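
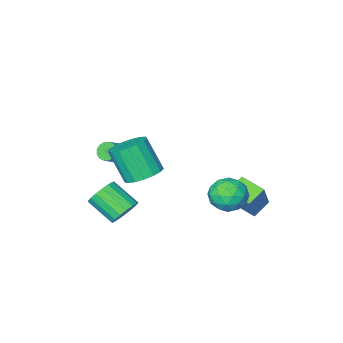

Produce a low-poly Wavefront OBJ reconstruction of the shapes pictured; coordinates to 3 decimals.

v -1.415 3.384 -0.995
v -0.605 3.86 -1.574
v -0.895 1.78 -1.586
v -0.085 2.256 -2.165
v -0.042 2.244 -1.062
v -0.363 3.235 -0.697
v -1.137 2.405 -2.463
v -1.458 3.396 -2.098
v -0.433 3.255 -2.481
v 0.244 3.155 -1.615
v -1.744 2.485 -1.545
v -1.067 2.385 -0.679
v -1.055 3.763 -1.233
v -0.445 1.877 -1.927
v -0.419 1.87 -1.279
v 0.057 2.15 -1.619
v -0.913 3.395 -0.717
v -0.437 3.675 -1.057
v -0.106 2.725 -0.756
v -1.063 1.965 -2.103
v -0.587 2.245 -2.443
v -1.557 3.49 -1.541
v -1.081 3.77 -1.881
v -1.394 2.915 -2.404
v -0.478 3.687 -2.106
v -0.173 2.744 -2.454
v -0.791 2.832 -2.629
v -0.98 3.414 -2.414
v -0.08 3.628 -1.597
v 0.225 2.686 -1.945
v 0.251 2.678 -1.296
v 0.062 3.261 -1.081
v 0.021 3.273 -2.131
v -1.725 2.954 -1.215
v -1.42 2.012 -1.563
v -1.562 2.379 -2.079
v -1.751 2.962 -1.864
v -1.327 2.896 -0.706
v -1.022 1.953 -1.054
v -0.52 2.226 -0.746
v -0.709 2.808 -0.531
v -1.521 2.367 -1.029
v 3.066 1.047 0.283
v 4.034 0.802 -0.041
v 4.383 -0.192 1.752
v 3.414 0.053 2.077
v 4.093 1.243 0.192
v 4.442 0.249 1.985
v 3.917 1.64 0.446
v 4.266 0.645 2.239
v 3.546 1.9 0.663
v 3.895 0.906 2.456
v 3.065 1.965 0.793
v 3.414 0.971 2.586
v 2.584 1.82 0.806
v 2.933 0.826 2.599
v 2.213 1.498 0.699
v 2.562 0.504 2.492
v 2.038 1.072 0.497
v 2.387 0.078 2.291
v 2.098 0.641 0.246
v 2.447 -0.353 2.04
v 2.38 0.303 0.004
v 2.729 -0.692 1.797
v 2.819 0.135 -0.174
v 3.167 -0.859 1.619
v 3.314 0.176 -0.248
v 3.663 -0.818 1.545
v 3.752 0.417 -0.2
v 4.101 -0.577 1.593
v 1.417 -4.083 -1.772
v 1.791 -4.44 -2.096
v 2.857 -4.053 -1.293
v 2.483 -3.697 -0.968
v 1.799 -4.159 -2.242
v 2.865 -3.772 -1.438
v 1.704 -3.859 -2.261
v 2.77 -3.472 -1.457
v 1.533 -3.618 -2.149
v 2.599 -3.231 -1.345
v 1.33 -3.503 -1.936
v 2.396 -3.116 -1.133
v 1.151 -3.542 -1.679
v 2.217 -3.155 -0.876
v 1.043 -3.727 -1.447
v 2.109 -3.34 -0.644
v 1.035 -4.008 -1.302
v 2.101 -3.621 -0.498
v 1.13 -4.308 -1.283
v 2.196 -3.921 -0.479
v 1.301 -4.549 -1.395
v 2.367 -4.162 -0.591
v 1.504 -4.664 -1.607
v 2.57 -4.277 -0.804
v 1.683 -4.625 -1.864
v 2.749 -4.238 -1.061
v 2.993 -1.004 -3.901
v 3.684 -1.126 -4.495
v 4.278 -2.539 -3.514
v 3.587 -2.416 -2.919
v 3.85 -0.848 -4.196
v 4.444 -2.261 -3.215
v 3.82 -0.606 -3.83
v 4.414 -2.019 -2.849
v 3.6 -0.456 -3.479
v 4.194 -1.868 -2.498
v 3.241 -0.43 -3.225
v 3.836 -1.843 -2.244
v 2.825 -0.536 -3.126
v 3.42 -1.949 -2.145
v 2.448 -0.749 -3.204
v 3.042 -2.162 -2.223
v 2.195 -1.021 -3.442
v 2.79 -2.433 -2.461
v 2.125 -1.288 -3.785
v 2.72 -2.701 -2.803
v 2.254 -1.49 -4.154
v 2.849 -2.903 -3.173
v 2.552 -1.581 -4.465
v 3.147 -2.994 -3.484
v 2.951 -1.54 -4.647
v 3.546 -2.952 -3.666
v 3.359 -1.375 -4.658
v 3.954 -2.788 -3.677
v -2.345 0.855 -4.119
v -3.37 0.648 -3.551
v -2.8 2.203 -4.448
v -3.825 1.995 -3.88
v -1.515 1.565 -2.36
v -2.54 1.357 -1.792
v -1.97 2.912 -2.689
v -2.995 2.705 -2.121
f 1 38 17
f 38 12 41
f 17 41 6
f 38 41 17
f 1 17 13
f 17 6 18
f 13 18 2
f 17 18 13
f 1 13 22
f 13 2 23
f 22 23 8
f 13 23 22
f 1 22 34
f 22 8 37
f 34 37 11
f 22 37 34
f 1 34 38
f 34 11 42
f 38 42 12
f 34 42 38
f 2 18 29
f 18 6 32
f 29 32 10
f 18 32 29
f 6 41 19
f 41 12 40
f 19 40 5
f 41 40 19
f 12 42 39
f 42 11 35
f 39 35 3
f 42 35 39
f 11 37 36
f 37 8 24
f 36 24 7
f 37 24 36
f 8 23 28
f 23 2 25
f 28 25 9
f 23 25 28
f 4 30 16
f 30 10 31
f 16 31 5
f 30 31 16
f 4 16 14
f 16 5 15
f 14 15 3
f 16 15 14
f 4 14 21
f 14 3 20
f 21 20 7
f 14 20 21
f 4 21 26
f 21 7 27
f 26 27 9
f 21 27 26
f 4 26 30
f 26 9 33
f 30 33 10
f 26 33 30
f 5 31 19
f 31 10 32
f 19 32 6
f 31 32 19
f 3 15 39
f 15 5 40
f 39 40 12
f 15 40 39
f 7 20 36
f 20 3 35
f 36 35 11
f 20 35 36
f 9 27 28
f 27 7 24
f 28 24 8
f 27 24 28
f 10 33 29
f 33 9 25
f 29 25 2
f 33 25 29
f 44 43 47
f 44 47 45
f 45 47 48
f 45 48 46
f 47 43 49
f 47 49 48
f 48 49 50
f 48 50 46
f 49 43 51
f 49 51 50
f 50 51 52
f 50 52 46
f 51 43 53
f 51 53 52
f 52 53 54
f 52 54 46
f 53 43 55
f 53 55 54
f 54 55 56
f 54 56 46
f 55 43 57
f 55 57 56
f 56 57 58
f 56 58 46
f 57 43 59
f 57 59 58
f 58 59 60
f 58 60 46
f 59 43 61
f 59 61 60
f 60 61 62
f 60 62 46
f 61 43 63
f 61 63 62
f 62 63 64
f 62 64 46
f 63 43 65
f 63 65 64
f 64 65 66
f 64 66 46
f 65 43 67
f 65 67 66
f 66 67 68
f 66 68 46
f 67 43 69
f 67 69 68
f 68 69 70
f 68 70 46
f 69 43 44
f 69 44 70
f 70 44 45
f 70 45 46
f 72 71 75
f 72 75 73
f 73 75 76
f 73 76 74
f 75 71 77
f 75 77 76
f 76 77 78
f 76 78 74
f 77 71 79
f 77 79 78
f 78 79 80
f 78 80 74
f 79 71 81
f 79 81 80
f 80 81 82
f 80 82 74
f 81 71 83
f 81 83 82
f 82 83 84
f 82 84 74
f 83 71 85
f 83 85 84
f 84 85 86
f 84 86 74
f 85 71 87
f 85 87 86
f 86 87 88
f 86 88 74
f 87 71 89
f 87 89 88
f 88 89 90
f 88 90 74
f 89 71 91
f 89 91 90
f 90 91 92
f 90 92 74
f 91 71 93
f 91 93 92
f 92 93 94
f 92 94 74
f 93 71 95
f 93 95 94
f 94 95 96
f 94 96 74
f 95 71 72
f 95 72 96
f 96 72 73
f 96 73 74
f 98 97 101
f 98 101 99
f 99 101 102
f 99 102 100
f 101 97 103
f 101 103 102
f 102 103 104
f 102 104 100
f 103 97 105
f 103 105 104
f 104 105 106
f 104 106 100
f 105 97 107
f 105 107 106
f 106 107 108
f 106 108 100
f 107 97 109
f 107 109 108
f 108 109 110
f 108 110 100
f 109 97 111
f 109 111 110
f 110 111 112
f 110 112 100
f 111 97 113
f 111 113 112
f 112 113 114
f 112 114 100
f 113 97 115
f 113 115 114
f 114 115 116
f 114 116 100
f 115 97 117
f 115 117 116
f 116 117 118
f 116 118 100
f 117 97 119
f 117 119 118
f 118 119 120
f 118 120 100
f 119 97 121
f 119 121 120
f 120 121 122
f 120 122 100
f 121 97 123
f 121 123 122
f 122 123 124
f 122 124 100
f 123 97 98
f 123 98 124
f 124 98 99
f 124 99 100
f 126 128 125
f 129 126 125
f 125 128 127
f 127 129 125
f 126 132 128
f 130 126 129
f 130 132 126
f 128 132 127
f 131 129 127
f 127 132 131
f 131 130 129
f 132 130 131



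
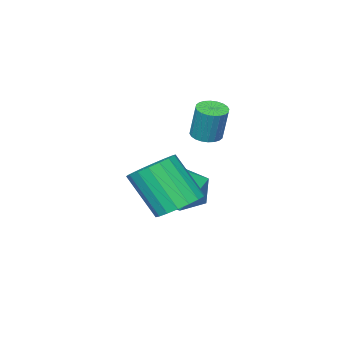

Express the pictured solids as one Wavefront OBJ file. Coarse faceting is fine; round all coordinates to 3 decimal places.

v 1.118 1.484 1.112
v 1.424 0.971 1.235
v 1.508 1.363 2.67
v 1.202 1.876 2.548
v 1.603 1.12 1.184
v 1.686 1.512 2.619
v 1.707 1.325 1.122
v 1.791 1.717 2.557
v 1.722 1.554 1.058
v 1.805 1.946 2.493
v 1.645 1.772 1.003
v 1.728 2.164 2.438
v 1.487 1.946 0.965
v 1.571 2.338 2.4
v 1.274 2.051 0.949
v 1.358 2.443 2.384
v 1.037 2.068 0.958
v 1.12 2.46 2.393
v 0.812 1.997 0.99
v 0.896 2.389 2.425
v 0.634 1.848 1.041
v 0.717 2.24 2.476
v 0.529 1.643 1.103
v 0.613 2.035 2.538
v 0.515 1.414 1.167
v 0.598 1.806 2.602
v 0.592 1.196 1.222
v 0.675 1.588 2.657
v 0.749 1.022 1.26
v 0.833 1.414 2.695
v 0.962 0.917 1.276
v 1.046 1.309 2.711
v 1.2 0.9 1.267
v 1.283 1.292 2.702
v 0.412 0.771 -2.841
v 1.567 0.561 -2.934
v 0.273 -0.581 -1.506
v 1.428 -0.791 -1.599
v 1.05 0.222 -1.132
v 1.135 1.057 -1.958
v 0.705 -1.077 -2.482
v 0.79 -0.242 -3.308
v 1.748 -0.582 -2.712
v 1.961 0.221 -1.878
v -0.121 -0.241 -2.562
v 0.092 0.562 -1.728
v 3.357 2.516 -1.462
v 4.187 2.14 -1.874
v 4.512 0.968 -0.15
v 3.683 1.344 0.262
v 4.338 2.499 -1.659
v 4.663 1.326 0.065
v 4.294 2.861 -1.404
v 4.619 1.689 0.32
v 4.065 3.155 -1.161
v 4.39 1.983 0.563
v 3.696 3.323 -0.978
v 4.021 2.151 0.747
v 3.26 3.33 -0.89
v 3.585 2.158 0.834
v 2.843 3.177 -0.916
v 3.168 2.005 0.808
v 2.528 2.892 -1.05
v 2.853 1.72 0.674
v 2.377 2.534 -1.265
v 2.702 1.361 0.459
v 2.421 2.171 -1.52
v 2.746 0.999 0.204
v 2.65 1.877 -1.763
v 2.975 0.705 -0.039
v 3.019 1.709 -1.947
v 3.344 0.537 -0.222
v 3.455 1.702 -2.034
v 3.78 0.53 -0.31
v 3.872 1.855 -2.008
v 4.197 0.683 -0.284
f 2 1 5
f 2 5 3
f 3 5 6
f 3 6 4
f 5 1 7
f 5 7 6
f 6 7 8
f 6 8 4
f 7 1 9
f 7 9 8
f 8 9 10
f 8 10 4
f 9 1 11
f 9 11 10
f 10 11 12
f 10 12 4
f 11 1 13
f 11 13 12
f 12 13 14
f 12 14 4
f 13 1 15
f 13 15 14
f 14 15 16
f 14 16 4
f 15 1 17
f 15 17 16
f 16 17 18
f 16 18 4
f 17 1 19
f 17 19 18
f 18 19 20
f 18 20 4
f 19 1 21
f 19 21 20
f 20 21 22
f 20 22 4
f 21 1 23
f 21 23 22
f 22 23 24
f 22 24 4
f 23 1 25
f 23 25 24
f 24 25 26
f 24 26 4
f 25 1 27
f 25 27 26
f 26 27 28
f 26 28 4
f 27 1 29
f 27 29 28
f 28 29 30
f 28 30 4
f 29 1 31
f 29 31 30
f 30 31 32
f 30 32 4
f 31 1 33
f 31 33 32
f 32 33 34
f 32 34 4
f 33 1 2
f 33 2 34
f 34 2 3
f 34 3 4
f 35 46 40
f 35 40 36
f 35 36 42
f 35 42 45
f 35 45 46
f 36 40 44
f 40 46 39
f 46 45 37
f 45 42 41
f 42 36 43
f 38 44 39
f 38 39 37
f 38 37 41
f 38 41 43
f 38 43 44
f 39 44 40
f 37 39 46
f 41 37 45
f 43 41 42
f 44 43 36
f 48 47 51
f 48 51 49
f 49 51 52
f 49 52 50
f 51 47 53
f 51 53 52
f 52 53 54
f 52 54 50
f 53 47 55
f 53 55 54
f 54 55 56
f 54 56 50
f 55 47 57
f 55 57 56
f 56 57 58
f 56 58 50
f 57 47 59
f 57 59 58
f 58 59 60
f 58 60 50
f 59 47 61
f 59 61 60
f 60 61 62
f 60 62 50
f 61 47 63
f 61 63 62
f 62 63 64
f 62 64 50
f 63 47 65
f 63 65 64
f 64 65 66
f 64 66 50
f 65 47 67
f 65 67 66
f 66 67 68
f 66 68 50
f 67 47 69
f 67 69 68
f 68 69 70
f 68 70 50
f 69 47 71
f 69 71 70
f 70 71 72
f 70 72 50
f 71 47 73
f 71 73 72
f 72 73 74
f 72 74 50
f 73 47 75
f 73 75 74
f 74 75 76
f 74 76 50
f 75 47 48
f 75 48 76
f 76 48 49
f 76 49 50



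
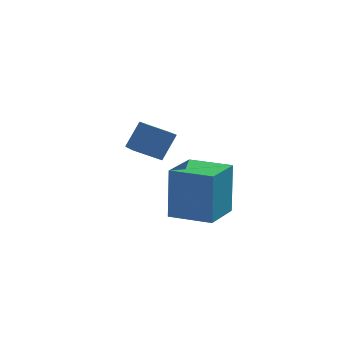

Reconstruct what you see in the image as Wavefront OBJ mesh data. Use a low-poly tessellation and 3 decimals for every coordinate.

v 1.675 -1.881 -0.799
v 0.932 -1.985 -0.421
v 1.367 -0.866 -1.126
v 0.624 -0.97 -0.749
v 2.016 -1.53 -0.031
v 1.273 -1.634 0.346
v 1.708 -0.515 -0.359
v 0.965 -0.619 0.019
v 2.047 -4.328 -1.609
v 2.058 -4.188 -0.096
v 2.455 -3.225 -1.714
v 2.466 -3.086 -0.2
v 3.154 -4.734 -1.58
v 3.165 -4.595 -0.066
v 3.562 -3.632 -1.684
v 3.573 -3.492 -0.171
f 2 4 1
f 5 2 1
f 1 4 3
f 3 5 1
f 2 8 4
f 6 2 5
f 6 8 2
f 4 8 3
f 7 5 3
f 3 8 7
f 7 6 5
f 8 6 7
f 10 12 9
f 13 10 9
f 9 12 11
f 11 13 9
f 10 16 12
f 14 10 13
f 14 16 10
f 12 16 11
f 15 13 11
f 11 16 15
f 15 14 13
f 16 14 15



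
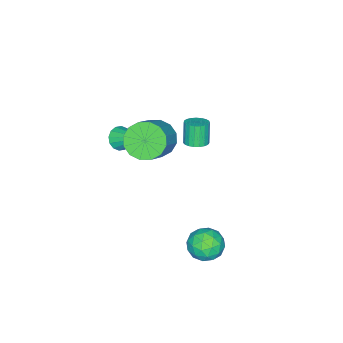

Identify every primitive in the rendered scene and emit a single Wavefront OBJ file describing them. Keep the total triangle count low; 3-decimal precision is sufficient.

v -0.636 -3.806 0.299
v -0.212 -4.071 0.593
v -0.464 -2.554 1.181
v -0.074 -3.93 0.367
v -0.086 -3.756 0.122
v -0.246 -3.596 -0.075
v -0.51 -3.491 -0.172
v -0.808 -3.471 -0.142
v -1.06 -3.54 0.006
v -1.198 -3.681 0.232
v -1.186 -3.855 0.476
v -1.026 -4.015 0.673
v -0.762 -4.12 0.77
v -0.464 -4.14 0.741
v -1.915 -1.011 0.527
v -1.47 -0.821 0.718
v -1.8 -1.019 1.684
v -2.245 -1.209 1.493
v -1.595 -0.644 0.711
v -1.925 -0.843 1.678
v -1.776 -0.531 0.673
v -2.106 -0.73 1.639
v -1.98 -0.501 0.609
v -2.31 -0.7 1.575
v -2.173 -0.559 0.532
v -2.503 -0.758 1.498
v -2.322 -0.696 0.453
v -2.652 -0.894 1.419
v -2.4 -0.886 0.387
v -2.73 -1.085 1.353
v -2.394 -1.098 0.345
v -2.724 -1.297 1.311
v -2.306 -1.295 0.335
v -2.636 -1.494 1.301
v -2.15 -1.443 0.358
v -2.479 -1.642 1.324
v -1.953 -1.516 0.41
v -2.283 -1.715 1.376
v -1.75 -1.502 0.482
v -2.079 -1.7 1.449
v -1.575 -1.402 0.563
v -1.905 -1.601 1.529
v -1.459 -1.235 0.636
v -1.789 -1.434 1.602
v -1.422 -1.03 0.691
v -1.752 -1.228 1.657
v 1.202 1.869 -2.829
v 1.483 1.486 -2.173
v 0.177 1.054 -2.867
v 0.458 0.671 -2.211
v 0.174 1.426 -2.148
v 0.807 1.93 -2.125
v 0.853 0.61 -2.915
v 1.486 1.114 -2.892
v 1.267 0.708 -2.227
v 0.848 1.213 -1.752
v 0.812 1.327 -3.288
v 0.393 1.832 -2.813
v 1.432 1.749 -2.498
v 0.228 0.791 -2.542
v 0.061 1.235 -2.505
v 0.226 1.01 -2.12
v 1.035 2.01 -2.469
v 1.2 1.785 -2.084
v 0.431 1.75 -2.069
v 0.46 0.755 -2.956
v 0.625 0.53 -2.571
v 1.434 1.53 -2.92
v 1.599 1.305 -2.535
v 1.229 0.79 -2.971
v 1.47 1.067 -2.144
v 0.868 0.587 -2.166
v 1.1 0.551 -2.58
v 1.472 0.848 -2.566
v 1.224 1.363 -1.865
v 0.622 0.884 -1.887
v 0.455 1.328 -1.85
v 0.827 1.624 -1.836
v 1.097 0.906 -1.896
v 1.038 1.656 -3.153
v 0.436 1.177 -3.175
v 0.833 0.916 -3.204
v 1.205 1.212 -3.19
v 0.792 1.953 -2.874
v 0.19 1.473 -2.896
v 0.188 1.692 -2.474
v 0.56 1.989 -2.46
v 0.563 1.634 -3.144
v -0.29 -1.846 1.679
v 0.286 -2.156 1.091
v 1.426 -1.864 2.052
v 0.85 -1.554 2.641
v 0.25 -1.712 0.998
v 1.39 -1.419 1.959
v 0.069 -1.303 1.087
v 1.21 -1.011 2.049
v -0.207 -1.04 1.336
v 0.933 -0.748 2.297
v -0.506 -0.993 1.676
v 0.634 -0.701 2.638
v -0.748 -1.175 2.018
v 0.393 -0.882 2.979
v -0.866 -1.536 2.268
v 0.274 -1.244 3.229
v -0.83 -1.981 2.361
v 0.31 -1.688 3.322
v -0.65 -2.389 2.271
v 0.491 -2.097 3.233
v -0.373 -2.652 2.023
v 0.767 -2.36 2.984
v -0.074 -2.699 1.682
v 1.066 -2.407 2.644
v 0.167 -2.518 1.341
v 1.308 -2.225 2.302
f 2 1 4
f 2 4 3
f 4 1 5
f 4 5 3
f 5 1 6
f 5 6 3
f 6 1 7
f 6 7 3
f 7 1 8
f 7 8 3
f 8 1 9
f 8 9 3
f 9 1 10
f 9 10 3
f 10 1 11
f 10 11 3
f 11 1 12
f 11 12 3
f 12 1 13
f 12 13 3
f 13 1 14
f 13 14 3
f 14 1 2
f 14 2 3
f 16 15 19
f 16 19 17
f 17 19 20
f 17 20 18
f 19 15 21
f 19 21 20
f 20 21 22
f 20 22 18
f 21 15 23
f 21 23 22
f 22 23 24
f 22 24 18
f 23 15 25
f 23 25 24
f 24 25 26
f 24 26 18
f 25 15 27
f 25 27 26
f 26 27 28
f 26 28 18
f 27 15 29
f 27 29 28
f 28 29 30
f 28 30 18
f 29 15 31
f 29 31 30
f 30 31 32
f 30 32 18
f 31 15 33
f 31 33 32
f 32 33 34
f 32 34 18
f 33 15 35
f 33 35 34
f 34 35 36
f 34 36 18
f 35 15 37
f 35 37 36
f 36 37 38
f 36 38 18
f 37 15 39
f 37 39 38
f 38 39 40
f 38 40 18
f 39 15 41
f 39 41 40
f 40 41 42
f 40 42 18
f 41 15 43
f 41 43 42
f 42 43 44
f 42 44 18
f 43 15 45
f 43 45 44
f 44 45 46
f 44 46 18
f 45 15 16
f 45 16 46
f 46 16 17
f 46 17 18
f 47 84 63
f 84 58 87
f 63 87 52
f 84 87 63
f 47 63 59
f 63 52 64
f 59 64 48
f 63 64 59
f 47 59 68
f 59 48 69
f 68 69 54
f 59 69 68
f 47 68 80
f 68 54 83
f 80 83 57
f 68 83 80
f 47 80 84
f 80 57 88
f 84 88 58
f 80 88 84
f 48 64 75
f 64 52 78
f 75 78 56
f 64 78 75
f 52 87 65
f 87 58 86
f 65 86 51
f 87 86 65
f 58 88 85
f 88 57 81
f 85 81 49
f 88 81 85
f 57 83 82
f 83 54 70
f 82 70 53
f 83 70 82
f 54 69 74
f 69 48 71
f 74 71 55
f 69 71 74
f 50 76 62
f 76 56 77
f 62 77 51
f 76 77 62
f 50 62 60
f 62 51 61
f 60 61 49
f 62 61 60
f 50 60 67
f 60 49 66
f 67 66 53
f 60 66 67
f 50 67 72
f 67 53 73
f 72 73 55
f 67 73 72
f 50 72 76
f 72 55 79
f 76 79 56
f 72 79 76
f 51 77 65
f 77 56 78
f 65 78 52
f 77 78 65
f 49 61 85
f 61 51 86
f 85 86 58
f 61 86 85
f 53 66 82
f 66 49 81
f 82 81 57
f 66 81 82
f 55 73 74
f 73 53 70
f 74 70 54
f 73 70 74
f 56 79 75
f 79 55 71
f 75 71 48
f 79 71 75
f 90 89 93
f 90 93 91
f 91 93 94
f 91 94 92
f 93 89 95
f 93 95 94
f 94 95 96
f 94 96 92
f 95 89 97
f 95 97 96
f 96 97 98
f 96 98 92
f 97 89 99
f 97 99 98
f 98 99 100
f 98 100 92
f 99 89 101
f 99 101 100
f 100 101 102
f 100 102 92
f 101 89 103
f 101 103 102
f 102 103 104
f 102 104 92
f 103 89 105
f 103 105 104
f 104 105 106
f 104 106 92
f 105 89 107
f 105 107 106
f 106 107 108
f 106 108 92
f 107 89 109
f 107 109 108
f 108 109 110
f 108 110 92
f 109 89 111
f 109 111 110
f 110 111 112
f 110 112 92
f 111 89 113
f 111 113 112
f 112 113 114
f 112 114 92
f 113 89 90
f 113 90 114
f 114 90 91
f 114 91 92



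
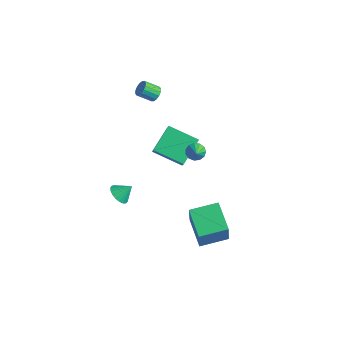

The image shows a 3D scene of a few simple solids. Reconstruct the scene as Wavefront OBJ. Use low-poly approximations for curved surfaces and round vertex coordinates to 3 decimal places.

v 2.403 1.187 -4.464
v 3.005 0.583 -2.447
v 3.217 2.84 -4.212
v 3.82 2.236 -2.195
v 4.14 0.444 -5.205
v 4.743 -0.16 -3.188
v 4.955 2.097 -4.953
v 5.557 1.493 -2.936
v 0.037 3.736 -1.045
v 0.542 4.012 -1.324
v 0.763 3.164 -0.295
v 0.44 4.232 -1.058
v 0.21 4.295 -0.787
v -0.075 4.18 -0.598
v -0.324 3.924 -0.551
v -0.459 3.608 -0.661
v -0.437 3.333 -0.892
v -0.264 3.185 -1.172
v 0.004 3.212 -1.412
v 0.283 3.405 -1.535
v 0.483 3.703 -1.502
v -3.6 3.625 2.212
v -3.227 3.719 2.647
v -3.807 2.988 3.302
v -4.18 2.895 2.868
v -3.443 3.924 2.684
v -4.023 3.193 3.339
v -3.701 4.049 2.596
v -4.281 3.318 3.251
v -3.932 4.061 2.404
v -4.512 3.33 3.059
v -4.074 3.956 2.161
v -4.654 3.225 2.817
v -4.089 3.762 1.932
v -4.669 3.031 2.587
v -3.973 3.532 1.778
v -4.553 2.801 2.433
v -3.757 3.327 1.741
v -4.337 2.596 2.396
v -3.499 3.202 1.829
v -4.079 2.471 2.484
v -3.268 3.19 2.021
v -3.848 2.459 2.676
v -3.126 3.295 2.263
v -3.706 2.564 2.919
v -3.111 3.489 2.493
v -3.691 2.758 3.148
v -1.768 -0.948 -3.705
v -1.362 -1.534 -3.412
v -1.332 -0.272 -2.955
v -1.162 -1.418 -3.633
v -1.066 -1.221 -3.867
v -1.092 -0.977 -4.072
v -1.234 -0.727 -4.214
v -1.469 -0.517 -4.268
v -1.755 -0.38 -4.225
v -2.044 -0.342 -4.091
v -2.285 -0.409 -3.891
v -2.436 -0.569 -3.659
v -2.472 -0.795 -3.435
v -2.386 -1.047 -3.257
v -2.193 -1.282 -3.157
v -1.927 -1.459 -3.151
v -1.633 -1.548 -3.242
v -2.676 2.515 -2.349
v -1.968 2.024 -1.284
v -3.131 4.16 -1.287
v -2.422 3.669 -0.223
v -0.918 3.471 -3.077
v -0.209 2.98 -2.013
v -1.372 5.116 -2.016
v -0.664 4.625 -0.951
f 2 4 1
f 5 2 1
f 1 4 3
f 3 5 1
f 2 8 4
f 6 2 5
f 6 8 2
f 4 8 3
f 7 5 3
f 3 8 7
f 7 6 5
f 8 6 7
f 10 9 12
f 10 12 11
f 12 9 13
f 12 13 11
f 13 9 14
f 13 14 11
f 14 9 15
f 14 15 11
f 15 9 16
f 15 16 11
f 16 9 17
f 16 17 11
f 17 9 18
f 17 18 11
f 18 9 19
f 18 19 11
f 19 9 20
f 19 20 11
f 20 9 21
f 20 21 11
f 21 9 10
f 21 10 11
f 23 22 26
f 23 26 24
f 24 26 27
f 24 27 25
f 26 22 28
f 26 28 27
f 27 28 29
f 27 29 25
f 28 22 30
f 28 30 29
f 29 30 31
f 29 31 25
f 30 22 32
f 30 32 31
f 31 32 33
f 31 33 25
f 32 22 34
f 32 34 33
f 33 34 35
f 33 35 25
f 34 22 36
f 34 36 35
f 35 36 37
f 35 37 25
f 36 22 38
f 36 38 37
f 37 38 39
f 37 39 25
f 38 22 40
f 38 40 39
f 39 40 41
f 39 41 25
f 40 22 42
f 40 42 41
f 41 42 43
f 41 43 25
f 42 22 44
f 42 44 43
f 43 44 45
f 43 45 25
f 44 22 46
f 44 46 45
f 45 46 47
f 45 47 25
f 46 22 23
f 46 23 47
f 47 23 24
f 47 24 25
f 49 48 51
f 49 51 50
f 51 48 52
f 51 52 50
f 52 48 53
f 52 53 50
f 53 48 54
f 53 54 50
f 54 48 55
f 54 55 50
f 55 48 56
f 55 56 50
f 56 48 57
f 56 57 50
f 57 48 58
f 57 58 50
f 58 48 59
f 58 59 50
f 59 48 60
f 59 60 50
f 60 48 61
f 60 61 50
f 61 48 62
f 61 62 50
f 62 48 63
f 62 63 50
f 63 48 64
f 63 64 50
f 64 48 49
f 64 49 50
f 66 68 65
f 69 66 65
f 65 68 67
f 67 69 65
f 66 72 68
f 70 66 69
f 70 72 66
f 68 72 67
f 71 69 67
f 67 72 71
f 71 70 69
f 72 70 71



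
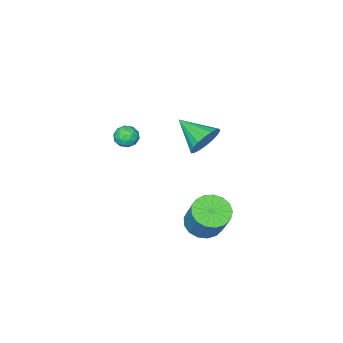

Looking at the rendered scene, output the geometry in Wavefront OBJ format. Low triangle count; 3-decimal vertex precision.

v -2.286 2.111 3.045
v -1.918 1.792 2.264
v -2.074 0.569 3.775
v -1.592 1.934 2.468
v -1.403 2.11 2.786
v -1.389 2.287 3.155
v -1.553 2.428 3.502
v -1.862 2.508 3.759
v -2.255 2.508 3.874
v -2.654 2.43 3.825
v -2.98 2.289 3.622
v -3.169 2.113 3.304
v -3.182 1.936 2.935
v -3.019 1.794 2.588
v -2.71 1.715 2.331
v -2.317 1.715 2.215
v -1.544 2.856 -1.721
v -0.677 2.493 -1.72
v -0.289 3.42 -0.179
v -1.156 3.784 -0.179
v -0.634 2.872 -1.958
v -0.247 3.799 -0.417
v -0.8 3.247 -2.143
v -0.413 4.175 -0.602
v -1.136 3.533 -2.23
v -0.749 4.461 -0.689
v -1.566 3.664 -2.201
v -1.179 4.591 -0.66
v -1.99 3.61 -2.062
v -1.603 4.537 -0.521
v -2.312 3.383 -1.844
v -1.925 4.31 -0.303
v -2.458 3.035 -1.599
v -2.071 3.963 -0.057
v -2.395 2.647 -1.381
v -2.007 3.575 0.16
v -2.136 2.306 -1.241
v -1.749 3.234 0.3
v -1.742 2.092 -1.211
v -1.355 3.019 0.33
v -1.302 2.052 -1.297
v -0.915 2.98 0.244
v -0.918 2.197 -1.481
v -0.53 3.125 0.06
v -2.096 -2.427 1.414
v -1.867 -2.048 0.936
v -1.113 -2.732 1.644
v -0.884 -2.353 1.166
v -1.141 -2.083 1.701
v -1.749 -1.895 1.558
v -1.231 -2.885 1.022
v -1.839 -2.697 0.879
v -1.332 -2.331 0.693
v -1.276 -1.835 1.113
v -1.704 -2.945 1.467
v -1.648 -2.449 1.887
v -2.068 -2.211 1.155
v -0.912 -2.569 1.425
v -1.064 -2.411 1.74
v -0.929 -2.188 1.459
v -1.999 -2.121 1.521
v -1.864 -1.898 1.24
v -1.437 -1.919 1.689
v -1.116 -2.882 1.34
v -0.981 -2.659 1.059
v -2.051 -2.592 1.121
v -1.916 -2.369 0.84
v -1.543 -2.861 0.891
v -1.618 -2.154 0.731
v -1.041 -2.334 0.867
v -1.245 -2.647 0.782
v -1.602 -2.536 0.698
v -1.586 -1.863 0.978
v -1.008 -2.042 1.113
v -1.159 -1.884 1.428
v -1.517 -1.773 1.344
v -1.272 -2.029 0.835
v -1.972 -2.738 1.467
v -1.394 -2.917 1.602
v -1.463 -3.007 1.236
v -1.821 -2.896 1.152
v -1.939 -2.446 1.713
v -1.362 -2.626 1.849
v -1.378 -2.244 1.882
v -1.735 -2.133 1.798
v -1.708 -2.751 1.745
f 2 1 4
f 2 4 3
f 4 1 5
f 4 5 3
f 5 1 6
f 5 6 3
f 6 1 7
f 6 7 3
f 7 1 8
f 7 8 3
f 8 1 9
f 8 9 3
f 9 1 10
f 9 10 3
f 10 1 11
f 10 11 3
f 11 1 12
f 11 12 3
f 12 1 13
f 12 13 3
f 13 1 14
f 13 14 3
f 14 1 15
f 14 15 3
f 15 1 16
f 15 16 3
f 16 1 2
f 16 2 3
f 18 17 21
f 18 21 19
f 19 21 22
f 19 22 20
f 21 17 23
f 21 23 22
f 22 23 24
f 22 24 20
f 23 17 25
f 23 25 24
f 24 25 26
f 24 26 20
f 25 17 27
f 25 27 26
f 26 27 28
f 26 28 20
f 27 17 29
f 27 29 28
f 28 29 30
f 28 30 20
f 29 17 31
f 29 31 30
f 30 31 32
f 30 32 20
f 31 17 33
f 31 33 32
f 32 33 34
f 32 34 20
f 33 17 35
f 33 35 34
f 34 35 36
f 34 36 20
f 35 17 37
f 35 37 36
f 36 37 38
f 36 38 20
f 37 17 39
f 37 39 38
f 38 39 40
f 38 40 20
f 39 17 41
f 39 41 40
f 40 41 42
f 40 42 20
f 41 17 43
f 41 43 42
f 42 43 44
f 42 44 20
f 43 17 18
f 43 18 44
f 44 18 19
f 44 19 20
f 45 82 61
f 82 56 85
f 61 85 50
f 82 85 61
f 45 61 57
f 61 50 62
f 57 62 46
f 61 62 57
f 45 57 66
f 57 46 67
f 66 67 52
f 57 67 66
f 45 66 78
f 66 52 81
f 78 81 55
f 66 81 78
f 45 78 82
f 78 55 86
f 82 86 56
f 78 86 82
f 46 62 73
f 62 50 76
f 73 76 54
f 62 76 73
f 50 85 63
f 85 56 84
f 63 84 49
f 85 84 63
f 56 86 83
f 86 55 79
f 83 79 47
f 86 79 83
f 55 81 80
f 81 52 68
f 80 68 51
f 81 68 80
f 52 67 72
f 67 46 69
f 72 69 53
f 67 69 72
f 48 74 60
f 74 54 75
f 60 75 49
f 74 75 60
f 48 60 58
f 60 49 59
f 58 59 47
f 60 59 58
f 48 58 65
f 58 47 64
f 65 64 51
f 58 64 65
f 48 65 70
f 65 51 71
f 70 71 53
f 65 71 70
f 48 70 74
f 70 53 77
f 74 77 54
f 70 77 74
f 49 75 63
f 75 54 76
f 63 76 50
f 75 76 63
f 47 59 83
f 59 49 84
f 83 84 56
f 59 84 83
f 51 64 80
f 64 47 79
f 80 79 55
f 64 79 80
f 53 71 72
f 71 51 68
f 72 68 52
f 71 68 72
f 54 77 73
f 77 53 69
f 73 69 46
f 77 69 73



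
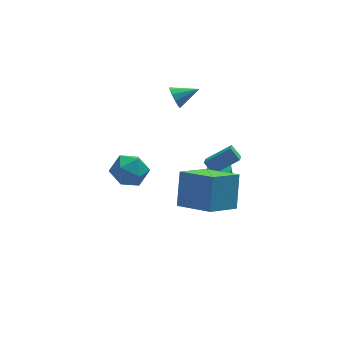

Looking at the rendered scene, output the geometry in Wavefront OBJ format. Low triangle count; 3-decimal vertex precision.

v -0.631 3.939 2.66
v -0.421 4.278 2.108
v 0.631 3.941 3.14
v -0.533 4.559 2.399
v -0.682 4.604 2.79
v -0.811 4.395 3.131
v -0.872 4.011 3.291
v -0.84 3.6 3.211
v -0.729 3.318 2.92
v -0.58 3.273 2.529
v -0.45 3.483 2.189
v -0.39 3.866 2.028
v -0.385 -3.65 0.16
v -0.048 -2.644 1.844
v -1.703 -2.178 -0.455
v -1.367 -1.172 1.228
v 1.127 -2.668 -0.728
v 1.463 -1.662 0.955
v -0.192 -1.196 -1.344
v 0.145 -0.19 0.34
v 1.433 2.052 -2.82
v 2.061 2.123 -2.719
v 1.874 1.919 -1.418
v 1.247 1.848 -1.52
v 1.95 2.407 -2.691
v 1.763 2.203 -1.39
v 1.721 2.609 -2.692
v 1.534 2.405 -1.391
v 1.425 2.684 -2.723
v 1.238 2.481 -1.422
v 1.132 2.615 -2.776
v 0.945 2.411 -1.475
v 0.907 2.416 -2.839
v 0.72 2.212 -1.538
v 0.804 2.134 -2.898
v 0.617 1.93 -1.597
v 0.844 1.833 -2.94
v 0.657 1.629 -1.639
v 1.02 1.582 -2.954
v 0.833 1.378 -1.653
v 1.29 1.439 -2.937
v 1.103 1.235 -1.636
v 1.593 1.437 -2.894
v 1.406 1.233 -1.593
v 1.86 1.575 -2.834
v 1.673 1.371 -1.533
v 2.029 1.822 -2.771
v 1.842 1.619 -1.47
v -3.916 1.184 0.225
v -3.022 1.036 0.779
v -4.158 -0.516 0.161
v -3.264 -0.664 0.715
v -4.113 -0.23 1.182
v -3.963 0.821 1.222
v -3.217 -0.301 -0.282
v -3.067 0.75 -0.242
v -2.59 0.118 0.466
v -3.144 0.162 1.371
v -4.036 0.358 -0.431
v -4.59 0.402 0.474
v 0.564 0.073 -0.348
v 0.173 0.503 0.245
v 0.798 0.826 -0.739
v 0.407 1.256 -0.146
v 1.893 0.104 0.506
v 1.502 0.534 1.099
v 2.127 0.857 0.115
v 1.736 1.287 0.708
f 2 1 4
f 2 4 3
f 4 1 5
f 4 5 3
f 5 1 6
f 5 6 3
f 6 1 7
f 6 7 3
f 7 1 8
f 7 8 3
f 8 1 9
f 8 9 3
f 9 1 10
f 9 10 3
f 10 1 11
f 10 11 3
f 11 1 12
f 11 12 3
f 12 1 2
f 12 2 3
f 14 16 13
f 17 14 13
f 13 16 15
f 15 17 13
f 14 20 16
f 18 14 17
f 18 20 14
f 16 20 15
f 19 17 15
f 15 20 19
f 19 18 17
f 20 18 19
f 22 21 25
f 22 25 23
f 23 25 26
f 23 26 24
f 25 21 27
f 25 27 26
f 26 27 28
f 26 28 24
f 27 21 29
f 27 29 28
f 28 29 30
f 28 30 24
f 29 21 31
f 29 31 30
f 30 31 32
f 30 32 24
f 31 21 33
f 31 33 32
f 32 33 34
f 32 34 24
f 33 21 35
f 33 35 34
f 34 35 36
f 34 36 24
f 35 21 37
f 35 37 36
f 36 37 38
f 36 38 24
f 37 21 39
f 37 39 38
f 38 39 40
f 38 40 24
f 39 21 41
f 39 41 40
f 40 41 42
f 40 42 24
f 41 21 43
f 41 43 42
f 42 43 44
f 42 44 24
f 43 21 45
f 43 45 44
f 44 45 46
f 44 46 24
f 45 21 47
f 45 47 46
f 46 47 48
f 46 48 24
f 47 21 22
f 47 22 48
f 48 22 23
f 48 23 24
f 49 60 54
f 49 54 50
f 49 50 56
f 49 56 59
f 49 59 60
f 50 54 58
f 54 60 53
f 60 59 51
f 59 56 55
f 56 50 57
f 52 58 53
f 52 53 51
f 52 51 55
f 52 55 57
f 52 57 58
f 53 58 54
f 51 53 60
f 55 51 59
f 57 55 56
f 58 57 50
f 62 64 61
f 65 62 61
f 61 64 63
f 63 65 61
f 62 68 64
f 66 62 65
f 66 68 62
f 64 68 63
f 67 65 63
f 63 68 67
f 67 66 65
f 68 66 67



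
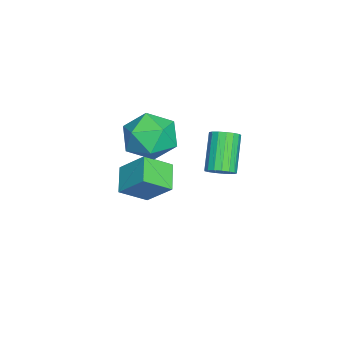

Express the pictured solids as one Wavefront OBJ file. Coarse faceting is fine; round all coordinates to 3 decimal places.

v 0.973 -0.298 2.87
v 1.277 -0.695 3.143
v 0.152 -0.72 4.363
v -0.153 -0.322 4.09
v 1.376 -0.46 3.239
v 0.251 -0.484 4.459
v 1.383 -0.187 3.25
v 0.257 -0.212 4.47
v 1.295 0.06 3.175
v 0.17 0.035 4.395
v 1.134 0.225 3.029
v 0.009 0.201 4.249
v 0.936 0.271 2.847
v -0.19 0.246 4.067
v 0.746 0.186 2.671
v -0.379 0.161 3.891
v 0.608 -0.01 2.54
v -0.517 -0.034 3.76
v 0.554 -0.271 2.484
v -0.571 -0.296 3.704
v 0.596 -0.539 2.517
v -0.53 -0.564 3.737
v 0.724 -0.751 2.631
v -0.402 -0.776 3.851
v 0.909 -0.86 2.8
v -0.217 -0.884 4.02
v 1.108 -0.839 2.984
v -0.017 -0.864 4.204
v -2.899 -4.699 -0.272
v -2.504 -3.674 0.779
v -3.45 -3.719 -1.02
v -3.055 -2.695 0.032
v -1.805 -4.525 -0.852
v -1.41 -3.501 0.2
v -2.356 -3.546 -1.599
v -1.961 -2.521 -0.548
v -1.701 -2.407 3.431
v -0.607 -2.598 3.712
v -1.613 -3.762 2.168
v -0.519 -3.953 2.449
v -1.355 -4.213 3.189
v -1.409 -3.375 3.97
v -0.811 -2.985 1.91
v -0.865 -2.147 2.691
v -0.057 -2.955 2.772
v -0.392 -3.714 3.563
v -1.828 -2.646 2.317
v -2.163 -3.405 3.108
f 2 1 5
f 2 5 3
f 3 5 6
f 3 6 4
f 5 1 7
f 5 7 6
f 6 7 8
f 6 8 4
f 7 1 9
f 7 9 8
f 8 9 10
f 8 10 4
f 9 1 11
f 9 11 10
f 10 11 12
f 10 12 4
f 11 1 13
f 11 13 12
f 12 13 14
f 12 14 4
f 13 1 15
f 13 15 14
f 14 15 16
f 14 16 4
f 15 1 17
f 15 17 16
f 16 17 18
f 16 18 4
f 17 1 19
f 17 19 18
f 18 19 20
f 18 20 4
f 19 1 21
f 19 21 20
f 20 21 22
f 20 22 4
f 21 1 23
f 21 23 22
f 22 23 24
f 22 24 4
f 23 1 25
f 23 25 24
f 24 25 26
f 24 26 4
f 25 1 27
f 25 27 26
f 26 27 28
f 26 28 4
f 27 1 2
f 27 2 28
f 28 2 3
f 28 3 4
f 30 32 29
f 33 30 29
f 29 32 31
f 31 33 29
f 30 36 32
f 34 30 33
f 34 36 30
f 32 36 31
f 35 33 31
f 31 36 35
f 35 34 33
f 36 34 35
f 37 48 42
f 37 42 38
f 37 38 44
f 37 44 47
f 37 47 48
f 38 42 46
f 42 48 41
f 48 47 39
f 47 44 43
f 44 38 45
f 40 46 41
f 40 41 39
f 40 39 43
f 40 43 45
f 40 45 46
f 41 46 42
f 39 41 48
f 43 39 47
f 45 43 44
f 46 45 38



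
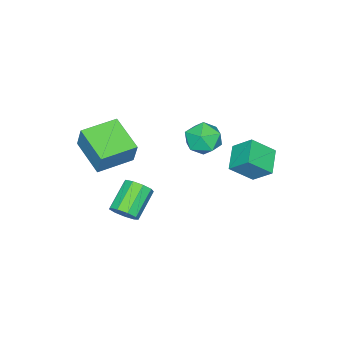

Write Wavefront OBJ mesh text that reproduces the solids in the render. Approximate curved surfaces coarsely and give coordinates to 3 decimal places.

v 0.703 -3.197 2.849
v 0.962 -2.761 4.186
v 1.507 -1.446 2.122
v 1.767 -1.01 3.459
v 2.453 -4.03 2.781
v 2.713 -3.594 4.118
v 3.258 -2.279 2.054
v 3.517 -1.843 3.391
v -1.288 1.706 2.797
v -0.293 1.812 3.084
v -1.307 0.148 3.436
v -0.312 0.254 3.723
v -1.053 0.807 4.201
v -1.041 1.77 3.806
v -0.559 0.19 2.714
v -0.547 1.153 2.319
v 0.158 0.875 3.032
v -0.148 1.256 3.952
v -1.452 0.704 2.568
v -1.758 1.085 3.488
v -3.43 2.351 0.654
v -3.507 3.372 1.579
v -2.175 2.942 0.108
v -2.253 3.963 1.033
v -2.587 1.497 1.667
v -2.665 2.518 2.592
v -1.333 2.088 1.121
v -1.41 3.109 2.046
v 2.527 -1.345 -1.174
v 2.879 -1.871 -0.719
v 1.405 -2.001 0.27
v 1.053 -1.475 -0.186
v 2.963 -1.379 -0.529
v 1.489 -1.51 0.46
v 2.843 -0.872 -0.641
v 1.369 -1.002 0.348
v 2.575 -0.586 -1.003
v 1.101 -0.716 -0.014
v 2.285 -0.655 -1.445
v 0.81 -0.785 -0.456
v 2.108 -1.047 -1.76
v 0.633 -1.177 -0.772
v 2.127 -1.578 -1.802
v 0.653 -1.708 -0.813
v 2.333 -2.001 -1.55
v 0.859 -2.131 -0.561
v 2.631 -2.116 -1.122
v 1.156 -2.246 -0.133
f 2 4 1
f 5 2 1
f 1 4 3
f 3 5 1
f 2 8 4
f 6 2 5
f 6 8 2
f 4 8 3
f 7 5 3
f 3 8 7
f 7 6 5
f 8 6 7
f 9 20 14
f 9 14 10
f 9 10 16
f 9 16 19
f 9 19 20
f 10 14 18
f 14 20 13
f 20 19 11
f 19 16 15
f 16 10 17
f 12 18 13
f 12 13 11
f 12 11 15
f 12 15 17
f 12 17 18
f 13 18 14
f 11 13 20
f 15 11 19
f 17 15 16
f 18 17 10
f 22 24 21
f 25 22 21
f 21 24 23
f 23 25 21
f 22 28 24
f 26 22 25
f 26 28 22
f 24 28 23
f 27 25 23
f 23 28 27
f 27 26 25
f 28 26 27
f 30 29 33
f 30 33 31
f 31 33 34
f 31 34 32
f 33 29 35
f 33 35 34
f 34 35 36
f 34 36 32
f 35 29 37
f 35 37 36
f 36 37 38
f 36 38 32
f 37 29 39
f 37 39 38
f 38 39 40
f 38 40 32
f 39 29 41
f 39 41 40
f 40 41 42
f 40 42 32
f 41 29 43
f 41 43 42
f 42 43 44
f 42 44 32
f 43 29 45
f 43 45 44
f 44 45 46
f 44 46 32
f 45 29 47
f 45 47 46
f 46 47 48
f 46 48 32
f 47 29 30
f 47 30 48
f 48 30 31
f 48 31 32



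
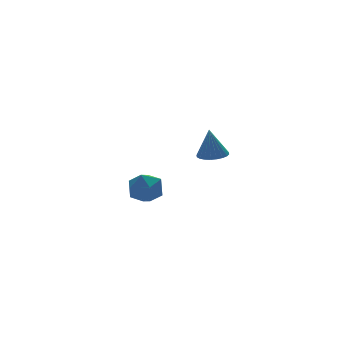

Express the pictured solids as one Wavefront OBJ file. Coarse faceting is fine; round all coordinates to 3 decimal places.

v -1.021 3.662 -1.818
v -0.11 4.163 -1.557
v -0.59 2.337 -0.783
v 0.321 2.838 -0.522
v -0.62 3.228 -0.187
v -0.886 4.047 -0.826
v 0.186 2.453 -1.514
v -0.08 3.272 -2.153
v 0.637 3.416 -1.369
v 0.139 3.894 -0.548
v -0.839 2.606 -1.792
v -1.337 3.084 -0.971
v -0.215 -3.282 3.127
v 0.26 -2.666 3.186
v -0.425 -3.278 4.773
v -0.01 -2.53 3.151
v -0.311 -2.508 3.113
v -0.597 -2.603 3.077
v -0.826 -2.802 3.048
v -0.961 -3.074 3.032
v -0.983 -3.378 3.029
v -0.888 -3.667 3.042
v -0.691 -3.897 3.067
v -0.421 -4.034 3.102
v -0.12 -4.056 3.14
v 0.167 -3.96 3.176
v 0.395 -3.761 3.205
v 0.531 -3.489 3.222
v 0.552 -3.185 3.224
v 0.457 -2.896 3.211
f 1 12 6
f 1 6 2
f 1 2 8
f 1 8 11
f 1 11 12
f 2 6 10
f 6 12 5
f 12 11 3
f 11 8 7
f 8 2 9
f 4 10 5
f 4 5 3
f 4 3 7
f 4 7 9
f 4 9 10
f 5 10 6
f 3 5 12
f 7 3 11
f 9 7 8
f 10 9 2
f 14 13 16
f 14 16 15
f 16 13 17
f 16 17 15
f 17 13 18
f 17 18 15
f 18 13 19
f 18 19 15
f 19 13 20
f 19 20 15
f 20 13 21
f 20 21 15
f 21 13 22
f 21 22 15
f 22 13 23
f 22 23 15
f 23 13 24
f 23 24 15
f 24 13 25
f 24 25 15
f 25 13 26
f 25 26 15
f 26 13 27
f 26 27 15
f 27 13 28
f 27 28 15
f 28 13 29
f 28 29 15
f 29 13 30
f 29 30 15
f 30 13 14
f 30 14 15



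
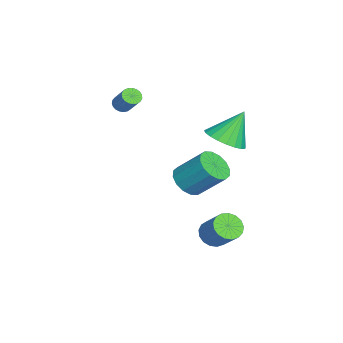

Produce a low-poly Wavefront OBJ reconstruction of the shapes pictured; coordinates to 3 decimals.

v 2.663 0.867 -3.021
v 3.124 0.243 -2.948
v 3.959 0.988 -1.847
v 3.497 1.613 -1.919
v 3.291 0.447 -3.213
v 4.126 1.192 -2.111
v 3.314 0.748 -3.433
v 4.148 1.493 -2.332
v 3.187 1.076 -3.559
v 4.022 1.821 -2.458
v 2.941 1.356 -3.562
v 3.775 2.101 -2.46
v 2.63 1.524 -3.44
v 3.465 2.269 -2.339
v 2.327 1.542 -3.223
v 3.162 2.287 -2.122
v 2.101 1.405 -2.959
v 2.936 2.151 -1.858
v 2.004 1.146 -2.709
v 2.838 1.891 -1.608
v 2.057 0.822 -2.531
v 2.892 1.567 -1.43
v 2.249 0.509 -2.465
v 3.084 1.254 -1.363
v 2.536 0.278 -2.526
v 3.371 1.023 -1.425
v 2.852 0.182 -2.7
v 3.687 0.927 -1.599
v -1.809 -3.952 2.946
v -1.467 -4.342 2.92
v -0.728 -3.759 3.887
v -1.071 -3.368 3.914
v -1.387 -4.202 2.775
v -0.648 -3.619 3.743
v -1.381 -4.019 2.66
v -0.642 -3.436 3.628
v -1.448 -3.825 2.594
v -0.71 -3.241 3.562
v -1.578 -3.652 2.589
v -0.84 -3.069 3.557
v -1.748 -3.531 2.646
v -1.01 -2.948 3.614
v -1.929 -3.483 2.755
v -1.19 -2.9 3.723
v -2.089 -3.516 2.897
v -1.35 -2.933 3.865
v -2.2 -3.624 3.047
v -1.462 -3.041 4.015
v -2.244 -3.789 3.18
v -1.506 -3.206 4.148
v -2.213 -3.982 3.272
v -1.474 -3.399 4.24
v -2.112 -4.17 3.308
v -1.373 -3.586 4.276
v -1.959 -4.32 3.282
v -1.22 -3.737 4.25
v -1.779 -4.406 3.197
v -1.041 -3.823 4.165
v -1.605 -4.414 3.069
v -0.867 -3.831 4.037
v -0.627 -0.667 -1.529
v 0.188 -1.133 -1.287
v 0.543 0.2 0.091
v -0.273 0.667 -0.151
v 0.326 -0.805 -1.641
v 0.681 0.529 -0.263
v 0.209 -0.439 -1.964
v 0.564 0.894 -0.586
v -0.132 -0.135 -2.171
v 0.223 1.199 -0.793
v -0.606 0.027 -2.206
v -0.251 1.361 -0.828
v -1.086 0.003 -2.06
v -0.731 1.337 -0.682
v -1.443 -0.2 -1.771
v -1.088 1.133 -0.393
v -1.581 -0.529 -1.417
v -1.226 0.805 -0.039
v -1.464 -0.894 -1.094
v -1.109 0.439 0.284
v -1.123 -1.199 -0.887
v -0.768 0.135 0.491
v -0.649 -1.361 -0.852
v -0.294 -0.027 0.526
v -0.169 -1.337 -0.998
v 0.186 -0.003 0.38
v 0.965 1.21 2.373
v 1.668 2.019 2.174
v 0.455 2.05 3.987
v 1.291 2.172 1.976
v 0.857 2.158 1.846
v 0.441 1.981 1.807
v 0.117 1.67 1.866
v -0.061 1.28 2.012
v -0.062 0.878 2.221
v 0.115 0.533 2.456
v 0.439 0.305 2.677
v 0.854 0.234 2.845
v 1.288 0.332 2.931
v 1.666 0.581 2.921
v 1.923 0.94 2.816
v 2.015 1.345 2.634
v 1.924 1.726 2.407
f 2 1 5
f 2 5 3
f 3 5 6
f 3 6 4
f 5 1 7
f 5 7 6
f 6 7 8
f 6 8 4
f 7 1 9
f 7 9 8
f 8 9 10
f 8 10 4
f 9 1 11
f 9 11 10
f 10 11 12
f 10 12 4
f 11 1 13
f 11 13 12
f 12 13 14
f 12 14 4
f 13 1 15
f 13 15 14
f 14 15 16
f 14 16 4
f 15 1 17
f 15 17 16
f 16 17 18
f 16 18 4
f 17 1 19
f 17 19 18
f 18 19 20
f 18 20 4
f 19 1 21
f 19 21 20
f 20 21 22
f 20 22 4
f 21 1 23
f 21 23 22
f 22 23 24
f 22 24 4
f 23 1 25
f 23 25 24
f 24 25 26
f 24 26 4
f 25 1 27
f 25 27 26
f 26 27 28
f 26 28 4
f 27 1 2
f 27 2 28
f 28 2 3
f 28 3 4
f 30 29 33
f 30 33 31
f 31 33 34
f 31 34 32
f 33 29 35
f 33 35 34
f 34 35 36
f 34 36 32
f 35 29 37
f 35 37 36
f 36 37 38
f 36 38 32
f 37 29 39
f 37 39 38
f 38 39 40
f 38 40 32
f 39 29 41
f 39 41 40
f 40 41 42
f 40 42 32
f 41 29 43
f 41 43 42
f 42 43 44
f 42 44 32
f 43 29 45
f 43 45 44
f 44 45 46
f 44 46 32
f 45 29 47
f 45 47 46
f 46 47 48
f 46 48 32
f 47 29 49
f 47 49 48
f 48 49 50
f 48 50 32
f 49 29 51
f 49 51 50
f 50 51 52
f 50 52 32
f 51 29 53
f 51 53 52
f 52 53 54
f 52 54 32
f 53 29 55
f 53 55 54
f 54 55 56
f 54 56 32
f 55 29 57
f 55 57 56
f 56 57 58
f 56 58 32
f 57 29 59
f 57 59 58
f 58 59 60
f 58 60 32
f 59 29 30
f 59 30 60
f 60 30 31
f 60 31 32
f 62 61 65
f 62 65 63
f 63 65 66
f 63 66 64
f 65 61 67
f 65 67 66
f 66 67 68
f 66 68 64
f 67 61 69
f 67 69 68
f 68 69 70
f 68 70 64
f 69 61 71
f 69 71 70
f 70 71 72
f 70 72 64
f 71 61 73
f 71 73 72
f 72 73 74
f 72 74 64
f 73 61 75
f 73 75 74
f 74 75 76
f 74 76 64
f 75 61 77
f 75 77 76
f 76 77 78
f 76 78 64
f 77 61 79
f 77 79 78
f 78 79 80
f 78 80 64
f 79 61 81
f 79 81 80
f 80 81 82
f 80 82 64
f 81 61 83
f 81 83 82
f 82 83 84
f 82 84 64
f 83 61 85
f 83 85 84
f 84 85 86
f 84 86 64
f 85 61 62
f 85 62 86
f 86 62 63
f 86 63 64
f 88 87 90
f 88 90 89
f 90 87 91
f 90 91 89
f 91 87 92
f 91 92 89
f 92 87 93
f 92 93 89
f 93 87 94
f 93 94 89
f 94 87 95
f 94 95 89
f 95 87 96
f 95 96 89
f 96 87 97
f 96 97 89
f 97 87 98
f 97 98 89
f 98 87 99
f 98 99 89
f 99 87 100
f 99 100 89
f 100 87 101
f 100 101 89
f 101 87 102
f 101 102 89
f 102 87 103
f 102 103 89
f 103 87 88
f 103 88 89



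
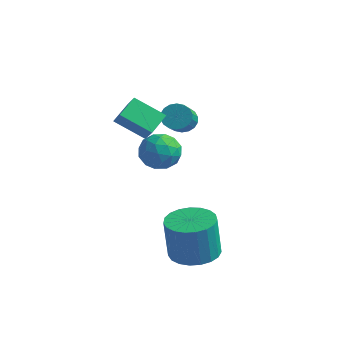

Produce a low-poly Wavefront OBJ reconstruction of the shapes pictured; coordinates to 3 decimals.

v -2.945 2.143 0.75
v -2.641 2.56 1.093
v -2.051 1.354 2.034
v -2.355 0.937 1.69
v -2.885 2.541 1.222
v -2.295 1.334 2.162
v -3.141 2.443 1.256
v -2.55 1.236 2.197
v -3.357 2.285 1.19
v -2.767 1.079 2.131
v -3.493 2.1 1.037
v -2.902 0.893 1.978
v -3.52 1.923 0.827
v -2.929 0.716 1.768
v -3.433 1.79 0.602
v -2.842 0.583 1.543
v -3.249 1.726 0.406
v -2.659 0.52 1.347
v -3.005 1.746 0.278
v -2.415 0.539 1.218
v -2.75 1.844 0.243
v -2.159 0.637 1.184
v -2.533 2.001 0.309
v -1.943 0.795 1.25
v -2.398 2.187 0.462
v -1.807 0.98 1.403
v -2.371 2.364 0.672
v -1.78 1.157 1.613
v -2.458 2.497 0.897
v -1.867 1.29 1.838
v -4.362 2.463 -1.09
v -3.917 2.326 -1.89
v -3.643 1.294 -0.49
v -3.198 1.157 -1.29
v -3.009 1.904 -0.777
v -3.453 2.626 -1.147
v -4.107 0.994 -1.233
v -4.551 1.716 -1.603
v -3.76 1.418 -1.978
v -3.081 1.981 -1.696
v -4.479 1.639 -0.684
v -3.8 2.202 -0.402
v -4.203 2.497 -1.542
v -3.357 1.123 -0.838
v -3.246 1.562 -0.536
v -2.985 1.482 -1.006
v -3.93 2.673 -1.106
v -3.668 2.593 -1.576
v -3.134 2.345 -0.922
v -3.892 1.027 -0.804
v -3.63 0.947 -1.274
v -4.575 2.138 -1.374
v -4.314 2.058 -1.844
v -4.426 1.275 -1.458
v -3.849 1.883 -2.064
v -3.426 1.196 -1.712
v -3.96 1.1 -1.678
v -4.221 1.525 -1.896
v -3.45 2.214 -1.899
v -3.027 1.527 -1.547
v -2.916 1.965 -1.245
v -3.177 2.39 -1.463
v -3.357 1.68 -1.951
v -4.533 2.093 -0.833
v -4.11 1.406 -0.481
v -4.383 1.23 -0.917
v -4.644 1.655 -1.135
v -4.134 2.424 -0.668
v -3.711 1.737 -0.316
v -3.339 2.095 -0.484
v -3.6 2.52 -0.702
v -4.203 1.94 -0.429
v 0.404 -1.712 -3.401
v 1.254 -1.211 -3.312
v 1.145 -1.347 -1.51
v 0.296 -1.848 -1.599
v 0.975 -0.909 -3.306
v 0.866 -1.044 -1.504
v 0.597 -0.745 -3.316
v 0.488 -0.88 -1.515
v 0.186 -0.748 -3.341
v 0.077 -0.884 -1.54
v -0.187 -0.919 -3.377
v -0.296 -1.054 -1.575
v -0.458 -1.226 -3.416
v -0.567 -1.362 -1.615
v -0.58 -1.618 -3.453
v -0.688 -1.753 -1.651
v -0.531 -2.025 -3.481
v -0.64 -2.161 -1.679
v -0.321 -2.379 -3.495
v -0.43 -2.515 -1.693
v 0.014 -2.618 -3.493
v -0.094 -2.753 -1.691
v 0.417 -2.699 -3.474
v 0.309 -2.835 -1.673
v 0.818 -2.611 -3.443
v 0.709 -2.746 -1.642
v 1.147 -2.366 -3.405
v 1.039 -2.502 -1.604
v 1.348 -2.009 -3.366
v 1.239 -2.145 -1.565
v 1.386 -1.6 -3.333
v 1.277 -1.736 -1.532
v -4.027 -0.796 1.673
v -4.074 0.165 2.142
v -2.847 -0.365 0.91
v -2.894 0.595 1.379
v -3.486 -1.095 2.341
v -3.533 -0.135 2.81
v -2.306 -0.665 1.578
v -2.353 0.296 2.047
f 2 1 5
f 2 5 3
f 3 5 6
f 3 6 4
f 5 1 7
f 5 7 6
f 6 7 8
f 6 8 4
f 7 1 9
f 7 9 8
f 8 9 10
f 8 10 4
f 9 1 11
f 9 11 10
f 10 11 12
f 10 12 4
f 11 1 13
f 11 13 12
f 12 13 14
f 12 14 4
f 13 1 15
f 13 15 14
f 14 15 16
f 14 16 4
f 15 1 17
f 15 17 16
f 16 17 18
f 16 18 4
f 17 1 19
f 17 19 18
f 18 19 20
f 18 20 4
f 19 1 21
f 19 21 20
f 20 21 22
f 20 22 4
f 21 1 23
f 21 23 22
f 22 23 24
f 22 24 4
f 23 1 25
f 23 25 24
f 24 25 26
f 24 26 4
f 25 1 27
f 25 27 26
f 26 27 28
f 26 28 4
f 27 1 29
f 27 29 28
f 28 29 30
f 28 30 4
f 29 1 2
f 29 2 30
f 30 2 3
f 30 3 4
f 31 68 47
f 68 42 71
f 47 71 36
f 68 71 47
f 31 47 43
f 47 36 48
f 43 48 32
f 47 48 43
f 31 43 52
f 43 32 53
f 52 53 38
f 43 53 52
f 31 52 64
f 52 38 67
f 64 67 41
f 52 67 64
f 31 64 68
f 64 41 72
f 68 72 42
f 64 72 68
f 32 48 59
f 48 36 62
f 59 62 40
f 48 62 59
f 36 71 49
f 71 42 70
f 49 70 35
f 71 70 49
f 42 72 69
f 72 41 65
f 69 65 33
f 72 65 69
f 41 67 66
f 67 38 54
f 66 54 37
f 67 54 66
f 38 53 58
f 53 32 55
f 58 55 39
f 53 55 58
f 34 60 46
f 60 40 61
f 46 61 35
f 60 61 46
f 34 46 44
f 46 35 45
f 44 45 33
f 46 45 44
f 34 44 51
f 44 33 50
f 51 50 37
f 44 50 51
f 34 51 56
f 51 37 57
f 56 57 39
f 51 57 56
f 34 56 60
f 56 39 63
f 60 63 40
f 56 63 60
f 35 61 49
f 61 40 62
f 49 62 36
f 61 62 49
f 33 45 69
f 45 35 70
f 69 70 42
f 45 70 69
f 37 50 66
f 50 33 65
f 66 65 41
f 50 65 66
f 39 57 58
f 57 37 54
f 58 54 38
f 57 54 58
f 40 63 59
f 63 39 55
f 59 55 32
f 63 55 59
f 74 73 77
f 74 77 75
f 75 77 78
f 75 78 76
f 77 73 79
f 77 79 78
f 78 79 80
f 78 80 76
f 79 73 81
f 79 81 80
f 80 81 82
f 80 82 76
f 81 73 83
f 81 83 82
f 82 83 84
f 82 84 76
f 83 73 85
f 83 85 84
f 84 85 86
f 84 86 76
f 85 73 87
f 85 87 86
f 86 87 88
f 86 88 76
f 87 73 89
f 87 89 88
f 88 89 90
f 88 90 76
f 89 73 91
f 89 91 90
f 90 91 92
f 90 92 76
f 91 73 93
f 91 93 92
f 92 93 94
f 92 94 76
f 93 73 95
f 93 95 94
f 94 95 96
f 94 96 76
f 95 73 97
f 95 97 96
f 96 97 98
f 96 98 76
f 97 73 99
f 97 99 98
f 98 99 100
f 98 100 76
f 99 73 101
f 99 101 100
f 100 101 102
f 100 102 76
f 101 73 103
f 101 103 102
f 102 103 104
f 102 104 76
f 103 73 74
f 103 74 104
f 104 74 75
f 104 75 76
f 106 108 105
f 109 106 105
f 105 108 107
f 107 109 105
f 106 112 108
f 110 106 109
f 110 112 106
f 108 112 107
f 111 109 107
f 107 112 111
f 111 110 109
f 112 110 111



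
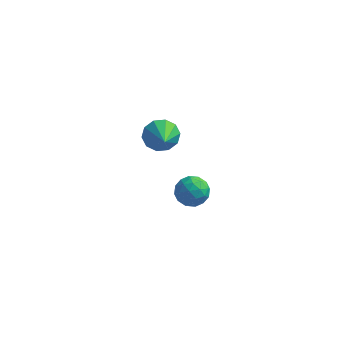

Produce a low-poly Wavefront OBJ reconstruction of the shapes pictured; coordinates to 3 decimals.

v 2.28 -0.252 -1.311
v 2.977 -0.29 -1.41
v 2.123 -1.05 -2.11
v 2.82 -1.088 -2.209
v 2.536 -1.323 -1.609
v 2.633 -0.83 -1.115
v 2.467 -0.51 -2.405
v 2.564 -0.017 -1.911
v 3.092 -0.449 -2.086
v 3.135 -0.951 -1.594
v 1.965 -0.389 -1.926
v 2.008 -0.891 -1.434
v 2.642 -0.201 -1.29
v 2.458 -1.139 -2.23
v 2.291 -1.277 -1.877
v 2.701 -1.299 -1.935
v 2.44 -0.518 -1.117
v 2.85 -0.541 -1.175
v 2.591 -1.147 -1.292
v 2.25 -0.799 -2.345
v 2.66 -0.822 -2.403
v 2.399 -0.041 -1.585
v 2.809 -0.063 -1.643
v 2.509 -0.193 -2.228
v 3.119 -0.317 -1.746
v 3.027 -0.786 -2.216
v 2.82 -0.447 -2.331
v 2.877 -0.157 -2.041
v 3.145 -0.612 -1.457
v 3.052 -1.081 -1.926
v 2.886 -1.219 -1.573
v 2.943 -0.929 -1.283
v 3.212 -0.706 -1.854
v 2.048 -0.259 -1.594
v 1.955 -0.728 -2.063
v 2.157 -0.411 -2.237
v 2.214 -0.121 -1.947
v 2.073 -0.554 -1.304
v 1.981 -1.023 -1.774
v 2.223 -1.183 -1.479
v 2.28 -0.893 -1.189
v 1.888 -0.634 -1.666
v 1.973 -2.409 2.938
v 2.318 -2.597 2.382
v 2.467 -3.411 3.582
v 2.561 -2.335 2.603
v 2.58 -2.101 2.952
v 2.367 -1.985 3.295
v 2.004 -2.031 3.502
v 1.629 -2.221 3.493
v 1.386 -2.483 3.272
v 1.367 -2.716 2.923
v 1.58 -2.833 2.58
v 1.943 -2.787 2.373
f 1 38 17
f 38 12 41
f 17 41 6
f 38 41 17
f 1 17 13
f 17 6 18
f 13 18 2
f 17 18 13
f 1 13 22
f 13 2 23
f 22 23 8
f 13 23 22
f 1 22 34
f 22 8 37
f 34 37 11
f 22 37 34
f 1 34 38
f 34 11 42
f 38 42 12
f 34 42 38
f 2 18 29
f 18 6 32
f 29 32 10
f 18 32 29
f 6 41 19
f 41 12 40
f 19 40 5
f 41 40 19
f 12 42 39
f 42 11 35
f 39 35 3
f 42 35 39
f 11 37 36
f 37 8 24
f 36 24 7
f 37 24 36
f 8 23 28
f 23 2 25
f 28 25 9
f 23 25 28
f 4 30 16
f 30 10 31
f 16 31 5
f 30 31 16
f 4 16 14
f 16 5 15
f 14 15 3
f 16 15 14
f 4 14 21
f 14 3 20
f 21 20 7
f 14 20 21
f 4 21 26
f 21 7 27
f 26 27 9
f 21 27 26
f 4 26 30
f 26 9 33
f 30 33 10
f 26 33 30
f 5 31 19
f 31 10 32
f 19 32 6
f 31 32 19
f 3 15 39
f 15 5 40
f 39 40 12
f 15 40 39
f 7 20 36
f 20 3 35
f 36 35 11
f 20 35 36
f 9 27 28
f 27 7 24
f 28 24 8
f 27 24 28
f 10 33 29
f 33 9 25
f 29 25 2
f 33 25 29
f 44 43 46
f 44 46 45
f 46 43 47
f 46 47 45
f 47 43 48
f 47 48 45
f 48 43 49
f 48 49 45
f 49 43 50
f 49 50 45
f 50 43 51
f 50 51 45
f 51 43 52
f 51 52 45
f 52 43 53
f 52 53 45
f 53 43 54
f 53 54 45
f 54 43 44
f 54 44 45



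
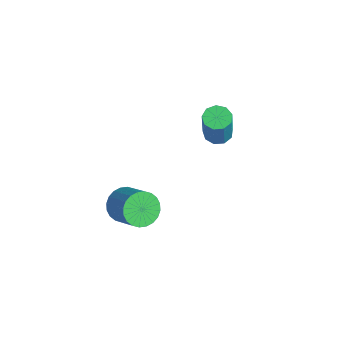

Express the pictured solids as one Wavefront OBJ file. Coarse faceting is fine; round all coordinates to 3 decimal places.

v -0.816 2.087 -0.075
v -0.322 2.09 -0.237
v 0.15 1.817 1.192
v -0.344 1.813 1.355
v -0.421 2.418 -0.142
v 0.051 2.145 1.288
v -0.705 2.591 -0.015
v -0.233 2.318 1.414
v -1.041 2.528 0.084
v -0.568 2.255 1.513
v -1.271 2.259 0.109
v -0.799 1.985 1.538
v -1.289 1.909 0.048
v -0.817 1.635 1.477
v -1.086 1.642 -0.071
v -0.613 1.368 1.359
v -0.756 1.584 -0.191
v -0.283 1.31 1.238
v -0.454 1.761 -0.257
v 0.018 1.487 1.173
v 1.222 -2.275 -0.13
v 1.604 -2.544 -0.61
v 2.601 -2.375 0.091
v 2.218 -2.105 0.57
v 1.609 -2.292 -0.677
v 2.605 -2.123 0.024
v 1.554 -2.037 -0.661
v 2.551 -1.867 0.04
v 1.449 -1.818 -0.564
v 2.446 -1.648 0.136
v 1.309 -1.668 -0.402
v 2.306 -1.499 0.299
v 1.156 -1.611 -0.198
v 2.153 -1.442 0.503
v 1.013 -1.655 0.017
v 2.01 -1.486 0.717
v 0.902 -1.793 0.209
v 1.898 -1.624 0.909
v 0.839 -2.005 0.349
v 1.836 -1.836 1.05
v 0.835 -2.257 0.416
v 1.831 -2.088 1.117
v 0.889 -2.513 0.4
v 1.886 -2.343 1.101
v 0.994 -2.732 0.304
v 1.991 -2.562 1.004
v 1.134 -2.881 0.141
v 2.131 -2.712 0.842
v 1.287 -2.938 -0.063
v 2.284 -2.769 0.638
v 1.43 -2.894 -0.277
v 2.427 -2.725 0.423
v 1.542 -2.756 -0.469
v 2.538 -2.587 0.231
f 2 1 5
f 2 5 3
f 3 5 6
f 3 6 4
f 5 1 7
f 5 7 6
f 6 7 8
f 6 8 4
f 7 1 9
f 7 9 8
f 8 9 10
f 8 10 4
f 9 1 11
f 9 11 10
f 10 11 12
f 10 12 4
f 11 1 13
f 11 13 12
f 12 13 14
f 12 14 4
f 13 1 15
f 13 15 14
f 14 15 16
f 14 16 4
f 15 1 17
f 15 17 16
f 16 17 18
f 16 18 4
f 17 1 19
f 17 19 18
f 18 19 20
f 18 20 4
f 19 1 2
f 19 2 20
f 20 2 3
f 20 3 4
f 22 21 25
f 22 25 23
f 23 25 26
f 23 26 24
f 25 21 27
f 25 27 26
f 26 27 28
f 26 28 24
f 27 21 29
f 27 29 28
f 28 29 30
f 28 30 24
f 29 21 31
f 29 31 30
f 30 31 32
f 30 32 24
f 31 21 33
f 31 33 32
f 32 33 34
f 32 34 24
f 33 21 35
f 33 35 34
f 34 35 36
f 34 36 24
f 35 21 37
f 35 37 36
f 36 37 38
f 36 38 24
f 37 21 39
f 37 39 38
f 38 39 40
f 38 40 24
f 39 21 41
f 39 41 40
f 40 41 42
f 40 42 24
f 41 21 43
f 41 43 42
f 42 43 44
f 42 44 24
f 43 21 45
f 43 45 44
f 44 45 46
f 44 46 24
f 45 21 47
f 45 47 46
f 46 47 48
f 46 48 24
f 47 21 49
f 47 49 48
f 48 49 50
f 48 50 24
f 49 21 51
f 49 51 50
f 50 51 52
f 50 52 24
f 51 21 53
f 51 53 52
f 52 53 54
f 52 54 24
f 53 21 22
f 53 22 54
f 54 22 23
f 54 23 24



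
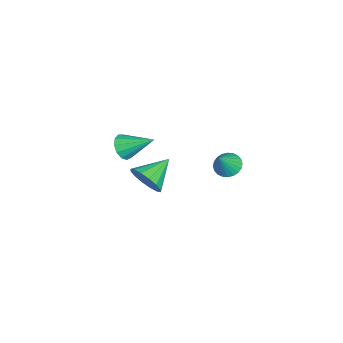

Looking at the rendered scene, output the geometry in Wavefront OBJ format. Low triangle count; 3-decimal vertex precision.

v 0.876 -3.62 3.404
v 1.668 -3.587 3.157
v 1.124 -1.96 4.416
v 1.42 -3.355 2.836
v 1 -3.206 2.695
v 0.54 -3.189 2.779
v 0.187 -3.308 3.062
v 0.053 -3.527 3.453
v 0.18 -3.775 3.828
v 0.528 -3.974 4.069
v 0.987 -4.06 4.098
v 1.411 -4.007 3.907
v 1.664 -3.831 3.556
v -3.808 1.177 -1.194
v -3.318 1.839 -1.36
v -2.892 0.823 0.094
v -3.543 1.974 -1.164
v -3.808 1.987 -0.972
v -4.073 1.877 -0.813
v -4.298 1.66 -0.713
v -4.448 1.37 -0.686
v -4.501 1.051 -0.737
v -4.448 0.75 -0.857
v -4.297 0.515 -1.028
v -4.072 0.38 -1.225
v -3.807 0.367 -1.417
v -3.542 0.477 -1.575
v -3.317 0.694 -1.675
v -3.167 0.984 -1.702
v -3.115 1.303 -1.652
v -3.168 1.604 -1.532
v 3.608 -1.945 3.181
v 4.274 -1.63 3.916
v 2.292 -0.975 3.959
v 4.314 -1.262 3.525
v 4.164 -1.077 3.041
v 3.866 -1.125 2.596
v 3.499 -1.392 2.307
v 3.161 -1.807 2.253
v 2.943 -2.26 2.447
v 2.903 -2.627 2.838
v 3.052 -2.812 3.321
v 3.35 -2.764 3.767
v 3.718 -2.497 4.055
v 4.056 -2.082 4.11
f 2 1 4
f 2 4 3
f 4 1 5
f 4 5 3
f 5 1 6
f 5 6 3
f 6 1 7
f 6 7 3
f 7 1 8
f 7 8 3
f 8 1 9
f 8 9 3
f 9 1 10
f 9 10 3
f 10 1 11
f 10 11 3
f 11 1 12
f 11 12 3
f 12 1 13
f 12 13 3
f 13 1 2
f 13 2 3
f 15 14 17
f 15 17 16
f 17 14 18
f 17 18 16
f 18 14 19
f 18 19 16
f 19 14 20
f 19 20 16
f 20 14 21
f 20 21 16
f 21 14 22
f 21 22 16
f 22 14 23
f 22 23 16
f 23 14 24
f 23 24 16
f 24 14 25
f 24 25 16
f 25 14 26
f 25 26 16
f 26 14 27
f 26 27 16
f 27 14 28
f 27 28 16
f 28 14 29
f 28 29 16
f 29 14 30
f 29 30 16
f 30 14 31
f 30 31 16
f 31 14 15
f 31 15 16
f 33 32 35
f 33 35 34
f 35 32 36
f 35 36 34
f 36 32 37
f 36 37 34
f 37 32 38
f 37 38 34
f 38 32 39
f 38 39 34
f 39 32 40
f 39 40 34
f 40 32 41
f 40 41 34
f 41 32 42
f 41 42 34
f 42 32 43
f 42 43 34
f 43 32 44
f 43 44 34
f 44 32 45
f 44 45 34
f 45 32 33
f 45 33 34



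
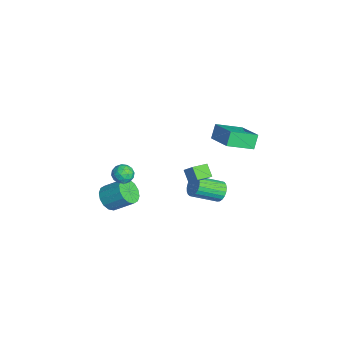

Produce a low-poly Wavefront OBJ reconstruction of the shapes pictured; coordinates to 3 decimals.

v -1.742 -3.898 -4.483
v -1.215 -4.538 -4.019
v -0.671 -3.362 -3.014
v -1.198 -2.722 -3.477
v -0.923 -4.368 -4.376
v -0.379 -3.192 -3.371
v -0.851 -4.071 -4.762
v -0.307 -2.895 -3.756
v -1.017 -3.729 -5.073
v -0.473 -2.553 -4.067
v -1.378 -3.431 -5.226
v -0.834 -2.255 -4.22
v -1.836 -3.259 -5.179
v -1.292 -2.083 -4.174
v -2.269 -3.258 -4.946
v -1.725 -2.082 -3.941
v -2.561 -3.428 -4.589
v -2.017 -2.252 -3.584
v -2.633 -3.725 -4.204
v -2.089 -2.549 -3.198
v -2.467 -4.067 -3.893
v -1.923 -2.891 -2.887
v -2.106 -4.365 -3.74
v -1.562 -3.189 -2.734
v -1.648 -4.537 -3.786
v -1.104 -3.361 -2.781
v 1.003 2.143 4.125
v 2.755 2.707 4.829
v 0.768 3.825 3.365
v 2.52 4.388 4.068
v 1.46 1.812 3.252
v 3.212 2.375 3.955
v 1.225 3.493 2.491
v 2.977 4.057 3.195
v 0.085 2.689 -3.215
v 0.646 2.952 -2.793
v 0.756 1.254 -1.882
v 0.195 0.991 -2.305
v 0.396 3.027 -2.623
v 0.506 1.329 -1.712
v 0.092 3.044 -2.555
v 0.202 1.346 -1.644
v -0.213 2.999 -2.601
v -0.103 1.301 -1.69
v -0.467 2.901 -2.754
v -0.356 1.203 -1.843
v -0.625 2.766 -2.986
v -0.515 1.068 -2.075
v -0.66 2.618 -3.258
v -0.55 0.92 -2.347
v -0.567 2.482 -3.523
v -0.457 0.784 -2.612
v -0.361 2.382 -3.734
v -0.251 0.684 -2.823
v -0.078 2.335 -3.856
v 0.032 0.637 -2.945
v 0.233 2.349 -3.867
v 0.344 0.651 -2.956
v 0.519 2.422 -3.766
v 0.629 0.724 -2.855
v 0.73 2.541 -3.569
v 0.84 0.843 -2.658
v 0.829 2.686 -3.311
v 0.939 0.988 -2.4
v 0.799 2.831 -3.037
v 0.909 1.133 -2.126
v 2.738 0.247 0.421
v 2.058 0.071 1.047
v 2.187 1.227 0.097
v 1.507 1.051 0.723
v 3.173 0.689 1.017
v 2.493 0.513 1.643
v 2.622 1.669 0.693
v 1.942 1.493 1.319
v -2.249 -2.395 -2.233
v -1.672 -2.61 -1.792
v -2.088 -3.39 -2.928
v -1.511 -3.605 -2.487
v -2.219 -3.619 -2.219
v -2.318 -3.004 -1.789
v -1.442 -2.996 -2.931
v -1.541 -2.381 -2.501
v -1.173 -2.981 -2.223
v -1.654 -3.366 -1.783
v -2.106 -2.634 -2.937
v -2.587 -3.019 -2.497
v -1.974 -2.415 -1.951
v -1.786 -3.585 -2.769
v -2.202 -3.593 -2.611
v -1.863 -3.72 -2.351
v -2.354 -2.646 -1.95
v -2.015 -2.773 -1.69
v -2.337 -3.366 -1.941
v -1.745 -3.227 -3.03
v -1.406 -3.354 -2.77
v -1.897 -2.28 -2.369
v -1.558 -2.407 -2.109
v -1.423 -2.634 -2.779
v -1.342 -2.76 -1.946
v -1.248 -3.345 -2.354
v -1.207 -2.987 -2.615
v -1.265 -2.625 -2.363
v -1.625 -2.986 -1.687
v -1.531 -3.571 -2.095
v -1.946 -3.579 -1.938
v -2.005 -3.218 -1.685
v -1.332 -3.204 -1.94
v -2.229 -2.429 -2.625
v -2.135 -3.014 -3.033
v -1.755 -2.782 -3.035
v -1.814 -2.421 -2.782
v -2.512 -2.655 -2.366
v -2.418 -3.24 -2.774
v -2.495 -3.375 -2.357
v -2.553 -3.013 -2.105
v -2.428 -2.796 -2.78
f 2 1 5
f 2 5 3
f 3 5 6
f 3 6 4
f 5 1 7
f 5 7 6
f 6 7 8
f 6 8 4
f 7 1 9
f 7 9 8
f 8 9 10
f 8 10 4
f 9 1 11
f 9 11 10
f 10 11 12
f 10 12 4
f 11 1 13
f 11 13 12
f 12 13 14
f 12 14 4
f 13 1 15
f 13 15 14
f 14 15 16
f 14 16 4
f 15 1 17
f 15 17 16
f 16 17 18
f 16 18 4
f 17 1 19
f 17 19 18
f 18 19 20
f 18 20 4
f 19 1 21
f 19 21 20
f 20 21 22
f 20 22 4
f 21 1 23
f 21 23 22
f 22 23 24
f 22 24 4
f 23 1 25
f 23 25 24
f 24 25 26
f 24 26 4
f 25 1 2
f 25 2 26
f 26 2 3
f 26 3 4
f 28 30 27
f 31 28 27
f 27 30 29
f 29 31 27
f 28 34 30
f 32 28 31
f 32 34 28
f 30 34 29
f 33 31 29
f 29 34 33
f 33 32 31
f 34 32 33
f 36 35 39
f 36 39 37
f 37 39 40
f 37 40 38
f 39 35 41
f 39 41 40
f 40 41 42
f 40 42 38
f 41 35 43
f 41 43 42
f 42 43 44
f 42 44 38
f 43 35 45
f 43 45 44
f 44 45 46
f 44 46 38
f 45 35 47
f 45 47 46
f 46 47 48
f 46 48 38
f 47 35 49
f 47 49 48
f 48 49 50
f 48 50 38
f 49 35 51
f 49 51 50
f 50 51 52
f 50 52 38
f 51 35 53
f 51 53 52
f 52 53 54
f 52 54 38
f 53 35 55
f 53 55 54
f 54 55 56
f 54 56 38
f 55 35 57
f 55 57 56
f 56 57 58
f 56 58 38
f 57 35 59
f 57 59 58
f 58 59 60
f 58 60 38
f 59 35 61
f 59 61 60
f 60 61 62
f 60 62 38
f 61 35 63
f 61 63 62
f 62 63 64
f 62 64 38
f 63 35 65
f 63 65 64
f 64 65 66
f 64 66 38
f 65 35 36
f 65 36 66
f 66 36 37
f 66 37 38
f 68 70 67
f 71 68 67
f 67 70 69
f 69 71 67
f 68 74 70
f 72 68 71
f 72 74 68
f 70 74 69
f 73 71 69
f 69 74 73
f 73 72 71
f 74 72 73
f 75 112 91
f 112 86 115
f 91 115 80
f 112 115 91
f 75 91 87
f 91 80 92
f 87 92 76
f 91 92 87
f 75 87 96
f 87 76 97
f 96 97 82
f 87 97 96
f 75 96 108
f 96 82 111
f 108 111 85
f 96 111 108
f 75 108 112
f 108 85 116
f 112 116 86
f 108 116 112
f 76 92 103
f 92 80 106
f 103 106 84
f 92 106 103
f 80 115 93
f 115 86 114
f 93 114 79
f 115 114 93
f 86 116 113
f 116 85 109
f 113 109 77
f 116 109 113
f 85 111 110
f 111 82 98
f 110 98 81
f 111 98 110
f 82 97 102
f 97 76 99
f 102 99 83
f 97 99 102
f 78 104 90
f 104 84 105
f 90 105 79
f 104 105 90
f 78 90 88
f 90 79 89
f 88 89 77
f 90 89 88
f 78 88 95
f 88 77 94
f 95 94 81
f 88 94 95
f 78 95 100
f 95 81 101
f 100 101 83
f 95 101 100
f 78 100 104
f 100 83 107
f 104 107 84
f 100 107 104
f 79 105 93
f 105 84 106
f 93 106 80
f 105 106 93
f 77 89 113
f 89 79 114
f 113 114 86
f 89 114 113
f 81 94 110
f 94 77 109
f 110 109 85
f 94 109 110
f 83 101 102
f 101 81 98
f 102 98 82
f 101 98 102
f 84 107 103
f 107 83 99
f 103 99 76
f 107 99 103



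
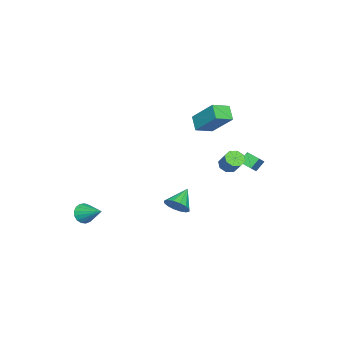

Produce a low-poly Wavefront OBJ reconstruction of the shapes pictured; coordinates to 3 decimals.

v -4.318 0.919 1.706
v -4.982 0.433 2.391
v -3.833 2.376 3.211
v -4.496 1.89 3.896
v -3.424 0.23 2.084
v -4.087 -0.256 2.769
v -2.938 1.687 3.589
v -3.602 1.201 4.274
v -1.583 -0.162 -3.398
v -1.227 -0.596 -2.787
v -2.817 0.002 -2.562
v -1.12 -0.188 -2.71
v -1.137 0.228 -2.817
v -1.274 0.539 -3.08
v -1.493 0.663 -3.428
v -1.737 0.565 -3.768
v -1.939 0.273 -4.009
v -2.046 -0.136 -4.087
v -2.029 -0.552 -3.98
v -1.892 -0.863 -3.717
v -1.672 -0.986 -3.369
v -1.429 -0.889 -3.029
v 0.041 3.628 1.765
v 0.538 3.693 1.436
v 1.037 4.278 2.305
v 0.539 4.212 2.635
v 0.24 4.038 1.375
v 0.739 4.622 2.245
v -0.174 4.142 1.543
v 0.324 4.726 2.412
v -0.463 3.945 1.841
v 0.036 4.529 2.71
v -0.457 3.562 2.095
v 0.042 4.147 2.964
v -0.159 3.218 2.155
v 0.34 3.802 3.025
v 0.256 3.114 1.988
v 0.754 3.698 2.857
v 0.544 3.311 1.69
v 1.043 3.895 2.559
v 1.844 -4.436 -3.107
v 2.322 -4.828 -2.737
v 2.356 -3.084 -2.333
v 2.495 -4.732 -3.019
v 2.519 -4.568 -3.322
v 2.388 -4.374 -3.575
v 2.133 -4.194 -3.72
v 1.811 -4.07 -3.726
v 1.498 -4.03 -3.589
v 1.263 -4.082 -3.342
v 1.162 -4.216 -3.041
v 1.217 -4.4 -2.755
v 1.416 -4.593 -2.55
v 1.713 -4.75 -2.472
v 2.04 -4.835 -2.54
v -3.686 3.176 -0.28
v -4.164 3.487 0.323
v -3.498 3.973 -0.543
v -3.976 4.284 0.06
v -2.764 3.196 0.44
v -3.242 3.507 1.043
v -2.576 3.993 0.177
v -3.054 4.304 0.78
f 2 4 1
f 5 2 1
f 1 4 3
f 3 5 1
f 2 8 4
f 6 2 5
f 6 8 2
f 4 8 3
f 7 5 3
f 3 8 7
f 7 6 5
f 8 6 7
f 10 9 12
f 10 12 11
f 12 9 13
f 12 13 11
f 13 9 14
f 13 14 11
f 14 9 15
f 14 15 11
f 15 9 16
f 15 16 11
f 16 9 17
f 16 17 11
f 17 9 18
f 17 18 11
f 18 9 19
f 18 19 11
f 19 9 20
f 19 20 11
f 20 9 21
f 20 21 11
f 21 9 22
f 21 22 11
f 22 9 10
f 22 10 11
f 24 23 27
f 24 27 25
f 25 27 28
f 25 28 26
f 27 23 29
f 27 29 28
f 28 29 30
f 28 30 26
f 29 23 31
f 29 31 30
f 30 31 32
f 30 32 26
f 31 23 33
f 31 33 32
f 32 33 34
f 32 34 26
f 33 23 35
f 33 35 34
f 34 35 36
f 34 36 26
f 35 23 37
f 35 37 36
f 36 37 38
f 36 38 26
f 37 23 39
f 37 39 38
f 38 39 40
f 38 40 26
f 39 23 24
f 39 24 40
f 40 24 25
f 40 25 26
f 42 41 44
f 42 44 43
f 44 41 45
f 44 45 43
f 45 41 46
f 45 46 43
f 46 41 47
f 46 47 43
f 47 41 48
f 47 48 43
f 48 41 49
f 48 49 43
f 49 41 50
f 49 50 43
f 50 41 51
f 50 51 43
f 51 41 52
f 51 52 43
f 52 41 53
f 52 53 43
f 53 41 54
f 53 54 43
f 54 41 55
f 54 55 43
f 55 41 42
f 55 42 43
f 57 59 56
f 60 57 56
f 56 59 58
f 58 60 56
f 57 63 59
f 61 57 60
f 61 63 57
f 59 63 58
f 62 60 58
f 58 63 62
f 62 61 60
f 63 61 62

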